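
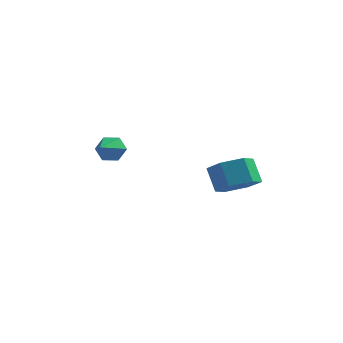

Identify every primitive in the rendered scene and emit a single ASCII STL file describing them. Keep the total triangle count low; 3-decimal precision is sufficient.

solid 
facet normal -0.079 0.927 -0.366
outer loop
vertex -1.295 0.831 3.114
vertex -1.573 0.571 2.515
vertex -1.998 0.748 3.056
endloop
endfacet
facet normal -0.075 -0.064 0.995
outer loop
vertex -1.295 0.831 3.114
vertex -1.998 0.748 3.056
vertex -1.467 -0.671 3.005
endloop
endfacet
facet normal -0.079 0.928 -0.365
outer loop
vertex -1.998 0.748 3.056
vertex -1.573 0.571 2.515
vertex -2.276 0.488 2.456
endloop
endfacet
facet normal -0.800 -0.318 0.508
outer loop
vertex -1.998 0.748 3.056
vertex -2.276 0.488 2.456
vertex -1.467 -0.671 3.005
endloop
endfacet
facet normal -0.079 0.927 -0.366
outer loop
vertex -2.276 0.488 2.456
vertex -1.573 0.571 2.515
vertex -1.851 0.311 1.916
endloop
endfacet
facet normal -0.691 -0.641 -0.334
outer loop
vertex -2.276 0.488 2.456
vertex -1.851 0.311 1.916
vertex -1.467 -0.671 3.005
endloop
endfacet
facet normal -0.079 0.927 -0.366
outer loop
vertex -1.851 0.311 1.916
vertex -1.573 0.571 2.515
vertex -1.148 0.394 1.974
endloop
endfacet
facet normal 0.141 -0.710 -0.690
outer loop
vertex -1.851 0.311 1.916
vertex -1.148 0.394 1.974
vertex -1.467 -0.671 3.005
endloop
endfacet
facet normal -0.079 0.928 -0.365
outer loop
vertex -1.148 0.394 1.974
vertex -1.573 0.571 2.515
vertex -0.87 0.654 2.574
endloop
endfacet
facet normal 0.866 -0.456 -0.204
outer loop
vertex -1.148 0.394 1.974
vertex -0.87 0.654 2.574
vertex -1.467 -0.671 3.005
endloop
endfacet
facet normal -0.079 0.927 -0.366
outer loop
vertex -0.87 0.654 2.574
vertex -1.573 0.571 2.515
vertex -1.295 0.831 3.114
endloop
endfacet
facet normal 0.757 -0.133 0.640
outer loop
vertex -0.87 0.654 2.574
vertex -1.295 0.831 3.114
vertex -1.467 -0.671 3.005
endloop
endfacet
facet normal 0.440 -0.321 -0.839
outer loop
vertex 4.65 0.986 1.439
vertex 3.886 1.361 0.895
vertex 4.691 1.936 1.097
endloop
endfacet
facet normal 0.897 0.115 0.427
outer loop
vertex 4.65 0.986 1.439
vertex 4.691 1.936 1.097
vertex 4.078 1.404 2.529
endloop
endfacet
facet normal 0.897 0.114 0.426
outer loop
vertex 4.078 1.404 2.529
vertex 4.691 1.936 1.097
vertex 4.12 2.354 2.187
endloop
endfacet
facet normal -0.439 0.321 0.839
outer loop
vertex 4.078 1.404 2.529
vertex 4.12 2.354 2.187
vertex 3.314 1.779 1.985
endloop
endfacet
facet normal 0.440 -0.321 -0.839
outer loop
vertex 4.691 1.936 1.097
vertex 3.886 1.361 0.895
vertex 3.927 2.311 0.553
endloop
endfacet
facet normal 0.485 0.871 -0.080
outer loop
vertex 4.691 1.936 1.097
vertex 3.927 2.311 0.553
vertex 4.12 2.354 2.187
endloop
endfacet
facet normal 0.484 0.872 -0.080
outer loop
vertex 4.12 2.354 2.187
vertex 3.927 2.311 0.553
vertex 3.356 2.728 1.643
endloop
endfacet
facet normal -0.440 0.322 0.839
outer loop
vertex 4.12 2.354 2.187
vertex 3.356 2.728 1.643
vertex 3.314 1.779 1.985
endloop
endfacet
facet normal 0.440 -0.321 -0.839
outer loop
vertex 3.927 2.311 0.553
vertex 3.886 1.361 0.895
vertex 3.122 1.736 0.351
endloop
endfacet
facet normal -0.414 0.757 -0.506
outer loop
vertex 3.927 2.311 0.553
vertex 3.122 1.736 0.351
vertex 3.356 2.728 1.643
endloop
endfacet
facet normal -0.412 0.757 -0.507
outer loop
vertex 3.356 2.728 1.643
vertex 3.122 1.736 0.351
vertex 2.55 2.154 1.441
endloop
endfacet
facet normal -0.439 0.322 0.839
outer loop
vertex 3.356 2.728 1.643
vertex 2.55 2.154 1.441
vertex 3.314 1.779 1.985
endloop
endfacet
facet normal 0.439 -0.321 -0.839
outer loop
vertex 3.122 1.736 0.351
vertex 3.886 1.361 0.895
vertex 3.08 0.786 0.693
endloop
endfacet
facet normal -0.897 -0.114 -0.427
outer loop
vertex 3.122 1.736 0.351
vertex 3.08 0.786 0.693
vertex 2.55 2.154 1.441
endloop
endfacet
facet normal -0.897 -0.115 -0.426
outer loop
vertex 2.55 2.154 1.441
vertex 3.08 0.786 0.693
vertex 2.509 1.204 1.783
endloop
endfacet
facet normal -0.440 0.321 0.839
outer loop
vertex 2.55 2.154 1.441
vertex 2.509 1.204 1.783
vertex 3.314 1.779 1.985
endloop
endfacet
facet normal 0.440 -0.322 -0.839
outer loop
vertex 3.08 0.786 0.693
vertex 3.886 1.361 0.895
vertex 3.844 0.412 1.237
endloop
endfacet
facet normal -0.484 -0.871 0.081
outer loop
vertex 3.08 0.786 0.693
vertex 3.844 0.412 1.237
vertex 2.509 1.204 1.783
endloop
endfacet
facet normal -0.484 -0.871 0.080
outer loop
vertex 2.509 1.204 1.783
vertex 3.844 0.412 1.237
vertex 3.273 0.829 2.327
endloop
endfacet
facet normal -0.440 0.321 0.839
outer loop
vertex 2.509 1.204 1.783
vertex 3.273 0.829 2.327
vertex 3.314 1.779 1.985
endloop
endfacet
facet normal 0.439 -0.322 -0.839
outer loop
vertex 3.844 0.412 1.237
vertex 3.886 1.361 0.895
vertex 4.65 0.986 1.439
endloop
endfacet
facet normal 0.413 -0.757 0.506
outer loop
vertex 3.844 0.412 1.237
vertex 4.65 0.986 1.439
vertex 3.273 0.829 2.327
endloop
endfacet
facet normal 0.413 -0.757 0.507
outer loop
vertex 3.273 0.829 2.327
vertex 4.65 0.986 1.439
vertex 4.078 1.404 2.529
endloop
endfacet
facet normal -0.440 0.321 0.839
outer loop
vertex 3.273 0.829 2.327
vertex 4.078 1.404 2.529
vertex 3.314 1.779 1.985
endloop
endfacet

endsolid


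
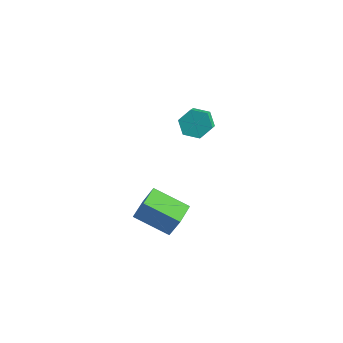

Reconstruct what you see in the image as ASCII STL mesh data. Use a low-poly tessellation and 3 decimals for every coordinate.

solid 
facet normal -0.464 0.657 -0.594
outer loop
vertex 3.439 0.955 2.435
vertex 2.921 1.177 3.085
vertex 3.664 1.594 2.965
endloop
endfacet
facet normal 0.846 0.130 -0.517
outer loop
vertex 3.439 0.955 2.435
vertex 3.664 1.594 2.965
vertex 4.056 0.081 3.225
endloop
endfacet
facet normal 0.846 0.130 -0.518
outer loop
vertex 4.056 0.081 3.225
vertex 3.664 1.594 2.965
vertex 4.282 0.72 3.755
endloop
endfacet
facet normal 0.465 -0.657 0.594
outer loop
vertex 4.056 0.081 3.225
vertex 4.282 0.72 3.755
vertex 3.539 0.303 3.875
endloop
endfacet
facet normal -0.465 0.657 -0.594
outer loop
vertex 3.664 1.594 2.965
vertex 2.921 1.177 3.085
vertex 3.146 1.815 3.615
endloop
endfacet
facet normal 0.649 0.709 0.276
outer loop
vertex 3.664 1.594 2.965
vertex 3.146 1.815 3.615
vertex 4.282 0.72 3.755
endloop
endfacet
facet normal 0.649 0.709 0.275
outer loop
vertex 4.282 0.72 3.755
vertex 3.146 1.815 3.615
vertex 3.764 0.942 4.405
endloop
endfacet
facet normal 0.464 -0.657 0.594
outer loop
vertex 4.282 0.72 3.755
vertex 3.764 0.942 4.405
vertex 3.539 0.303 3.875
endloop
endfacet
facet normal -0.464 0.657 -0.594
outer loop
vertex 3.146 1.815 3.615
vertex 2.921 1.177 3.085
vertex 2.404 1.399 3.735
endloop
endfacet
facet normal -0.196 0.578 0.792
outer loop
vertex 3.146 1.815 3.615
vertex 2.404 1.399 3.735
vertex 3.764 0.942 4.405
endloop
endfacet
facet normal -0.196 0.578 0.792
outer loop
vertex 3.764 0.942 4.405
vertex 2.404 1.399 3.735
vertex 3.021 0.525 4.525
endloop
endfacet
facet normal 0.464 -0.657 0.594
outer loop
vertex 3.764 0.942 4.405
vertex 3.021 0.525 4.525
vertex 3.539 0.303 3.875
endloop
endfacet
facet normal -0.465 0.657 -0.594
outer loop
vertex 2.404 1.399 3.735
vertex 2.921 1.177 3.085
vertex 2.178 0.76 3.205
endloop
endfacet
facet normal -0.846 -0.130 0.517
outer loop
vertex 2.404 1.399 3.735
vertex 2.178 0.76 3.205
vertex 3.021 0.525 4.525
endloop
endfacet
facet normal -0.846 -0.131 0.517
outer loop
vertex 3.021 0.525 4.525
vertex 2.178 0.76 3.205
vertex 2.796 -0.114 3.995
endloop
endfacet
facet normal 0.464 -0.657 0.594
outer loop
vertex 3.021 0.525 4.525
vertex 2.796 -0.114 3.995
vertex 3.539 0.303 3.875
endloop
endfacet
facet normal -0.464 0.657 -0.594
outer loop
vertex 2.178 0.76 3.205
vertex 2.921 1.177 3.085
vertex 2.696 0.538 2.555
endloop
endfacet
facet normal -0.650 -0.709 -0.276
outer loop
vertex 2.178 0.76 3.205
vertex 2.696 0.538 2.555
vertex 2.796 -0.114 3.995
endloop
endfacet
facet normal -0.649 -0.709 -0.276
outer loop
vertex 2.796 -0.114 3.995
vertex 2.696 0.538 2.555
vertex 3.314 -0.335 3.345
endloop
endfacet
facet normal 0.465 -0.657 0.594
outer loop
vertex 2.796 -0.114 3.995
vertex 3.314 -0.335 3.345
vertex 3.539 0.303 3.875
endloop
endfacet
facet normal -0.464 0.657 -0.594
outer loop
vertex 2.696 0.538 2.555
vertex 2.921 1.177 3.085
vertex 3.439 0.955 2.435
endloop
endfacet
facet normal 0.196 -0.578 -0.792
outer loop
vertex 2.696 0.538 2.555
vertex 3.439 0.955 2.435
vertex 3.314 -0.335 3.345
endloop
endfacet
facet normal 0.196 -0.578 -0.792
outer loop
vertex 3.314 -0.335 3.345
vertex 3.439 0.955 2.435
vertex 4.056 0.081 3.225
endloop
endfacet
facet normal 0.464 -0.657 0.594
outer loop
vertex 3.314 -0.335 3.345
vertex 4.056 0.081 3.225
vertex 3.539 0.303 3.875
endloop
endfacet
facet normal -0.842 -0.357 0.406
outer loop
vertex 2.354 -2.144 -1.531
vertex 1.871 -0.918 -1.455
vertex 1.754 -2.295 -2.908
endloop
endfacet
facet normal 0.366 -0.929 -0.058
outer loop
vertex 3.529 -1.542 -3.765
vertex 2.354 -2.144 -1.531
vertex 1.754 -2.295 -2.908
endloop
endfacet
facet normal -0.842 -0.357 0.406
outer loop
vertex 1.754 -2.295 -2.908
vertex 1.871 -0.918 -1.455
vertex 1.271 -1.069 -2.832
endloop
endfacet
facet normal -0.398 -0.100 -0.912
outer loop
vertex 1.271 -1.069 -2.832
vertex 3.529 -1.542 -3.765
vertex 1.754 -2.295 -2.908
endloop
endfacet
facet normal 0.398 0.100 0.912
outer loop
vertex 2.354 -2.144 -1.531
vertex 3.646 -0.165 -2.312
vertex 1.871 -0.918 -1.455
endloop
endfacet
facet normal 0.366 -0.929 -0.058
outer loop
vertex 4.129 -1.391 -2.388
vertex 2.354 -2.144 -1.531
vertex 3.529 -1.542 -3.765
endloop
endfacet
facet normal 0.398 0.100 0.912
outer loop
vertex 4.129 -1.391 -2.388
vertex 3.646 -0.165 -2.312
vertex 2.354 -2.144 -1.531
endloop
endfacet
facet normal -0.366 0.929 0.058
outer loop
vertex 1.871 -0.918 -1.455
vertex 3.646 -0.165 -2.312
vertex 1.271 -1.069 -2.832
endloop
endfacet
facet normal -0.398 -0.100 -0.912
outer loop
vertex 3.046 -0.316 -3.689
vertex 3.529 -1.542 -3.765
vertex 1.271 -1.069 -2.832
endloop
endfacet
facet normal -0.366 0.929 0.058
outer loop
vertex 1.271 -1.069 -2.832
vertex 3.646 -0.165 -2.312
vertex 3.046 -0.316 -3.689
endloop
endfacet
facet normal 0.842 0.357 -0.406
outer loop
vertex 3.046 -0.316 -3.689
vertex 4.129 -1.391 -2.388
vertex 3.529 -1.542 -3.765
endloop
endfacet
facet normal 0.842 0.357 -0.406
outer loop
vertex 3.646 -0.165 -2.312
vertex 4.129 -1.391 -2.388
vertex 3.046 -0.316 -3.689
endloop
endfacet

endsolid


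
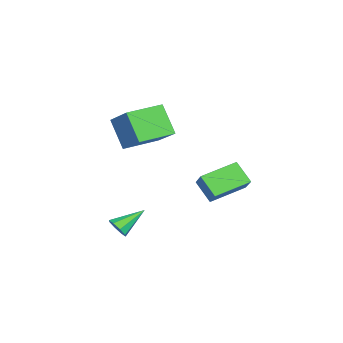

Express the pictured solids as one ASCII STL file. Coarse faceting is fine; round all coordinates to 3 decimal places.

solid 
facet normal -0.695 -0.239 -0.678
outer loop
vertex -2.991 1.569 -2.513
vertex -3.945 3.023 -2.049
vertex -2.388 2.237 -3.366
endloop
endfacet
facet normal 0.530 -0.808 -0.258
outer loop
vertex -1.575 2.517 -2.571
vertex -2.991 1.569 -2.513
vertex -2.388 2.237 -3.366
endloop
endfacet
facet normal -0.694 -0.238 -0.679
outer loop
vertex -2.388 2.237 -3.366
vertex -3.945 3.023 -2.049
vertex -3.341 3.692 -2.901
endloop
endfacet
facet normal 0.487 0.539 -0.688
outer loop
vertex -3.341 3.692 -2.901
vertex -1.575 2.517 -2.571
vertex -2.388 2.237 -3.366
endloop
endfacet
facet normal -0.487 -0.539 0.688
outer loop
vertex -2.991 1.569 -2.513
vertex -3.132 3.303 -1.254
vertex -3.945 3.023 -2.049
endloop
endfacet
facet normal 0.530 -0.808 -0.258
outer loop
vertex -2.179 1.848 -1.719
vertex -2.991 1.569 -2.513
vertex -1.575 2.517 -2.571
endloop
endfacet
facet normal -0.487 -0.539 0.687
outer loop
vertex -2.179 1.848 -1.719
vertex -3.132 3.303 -1.254
vertex -2.991 1.569 -2.513
endloop
endfacet
facet normal -0.530 0.808 0.258
outer loop
vertex -3.945 3.023 -2.049
vertex -3.132 3.303 -1.254
vertex -3.341 3.692 -2.901
endloop
endfacet
facet normal 0.487 0.539 -0.687
outer loop
vertex -2.529 3.971 -2.107
vertex -1.575 2.517 -2.571
vertex -3.341 3.692 -2.901
endloop
endfacet
facet normal -0.530 0.808 0.258
outer loop
vertex -3.341 3.692 -2.901
vertex -3.132 3.303 -1.254
vertex -2.529 3.971 -2.107
endloop
endfacet
facet normal 0.694 0.239 0.679
outer loop
vertex -2.529 3.971 -2.107
vertex -2.179 1.848 -1.719
vertex -1.575 2.517 -2.571
endloop
endfacet
facet normal 0.695 0.239 0.678
outer loop
vertex -3.132 3.303 -1.254
vertex -2.179 1.848 -1.719
vertex -2.529 3.971 -2.107
endloop
endfacet
facet normal -0.608 0.793 0.039
outer loop
vertex -5.19 -0.839 0.626
vertex -3.999 0.023 1.663
vertex -4.449 -0.203 -0.754
endloop
endfacet
facet normal -0.662 -0.479 -0.576
outer loop
vertex -3.361 -1.623 -0.823
vertex -5.19 -0.839 0.626
vertex -4.449 -0.203 -0.754
endloop
endfacet
facet normal -0.608 0.793 0.039
outer loop
vertex -4.449 -0.203 -0.754
vertex -3.999 0.023 1.663
vertex -3.257 0.659 0.284
endloop
endfacet
facet normal 0.439 0.376 -0.816
outer loop
vertex -3.257 0.659 0.284
vertex -3.361 -1.623 -0.823
vertex -4.449 -0.203 -0.754
endloop
endfacet
facet normal -0.439 -0.376 0.816
outer loop
vertex -5.19 -0.839 0.626
vertex -2.911 -1.397 1.594
vertex -3.999 0.023 1.663
endloop
endfacet
facet normal -0.662 -0.478 -0.577
outer loop
vertex -4.103 -2.259 0.556
vertex -5.19 -0.839 0.626
vertex -3.361 -1.623 -0.823
endloop
endfacet
facet normal -0.439 -0.376 0.816
outer loop
vertex -4.103 -2.259 0.556
vertex -2.911 -1.397 1.594
vertex -5.19 -0.839 0.626
endloop
endfacet
facet normal 0.662 0.479 0.577
outer loop
vertex -3.999 0.023 1.663
vertex -2.911 -1.397 1.594
vertex -3.257 0.659 0.284
endloop
endfacet
facet normal 0.439 0.376 -0.816
outer loop
vertex -2.17 -0.761 0.214
vertex -3.361 -1.623 -0.823
vertex -3.257 0.659 0.284
endloop
endfacet
facet normal 0.662 0.479 0.576
outer loop
vertex -3.257 0.659 0.284
vertex -2.911 -1.397 1.594
vertex -2.17 -0.761 0.214
endloop
endfacet
facet normal 0.608 -0.793 -0.039
outer loop
vertex -2.17 -0.761 0.214
vertex -4.103 -2.259 0.556
vertex -3.361 -1.623 -0.823
endloop
endfacet
facet normal 0.608 -0.793 -0.039
outer loop
vertex -2.911 -1.397 1.594
vertex -4.103 -2.259 0.556
vertex -2.17 -0.761 0.214
endloop
endfacet
facet normal 0.496 -0.707 -0.504
outer loop
vertex 1.867 -1.066 -2.859
vertex 1.394 -1.24 -3.08
vertex 1.777 -0.871 -3.221
endloop
endfacet
facet normal 0.634 0.736 0.239
outer loop
vertex 1.867 -1.066 -2.859
vertex 1.777 -0.871 -3.221
vertex 0.666 -0.2 -2.34
endloop
endfacet
facet normal 0.496 -0.707 -0.503
outer loop
vertex 1.777 -0.871 -3.221
vertex 1.394 -1.24 -3.08
vertex 1.463 -0.892 -3.501
endloop
endfacet
facet normal 0.259 0.897 -0.357
outer loop
vertex 1.777 -0.871 -3.221
vertex 1.463 -0.892 -3.501
vertex 0.666 -0.2 -2.34
endloop
endfacet
facet normal 0.496 -0.707 -0.503
outer loop
vertex 1.463 -0.892 -3.501
vertex 1.394 -1.24 -3.08
vertex 1.109 -1.117 -3.534
endloop
endfacet
facet normal -0.364 0.668 -0.648
outer loop
vertex 1.463 -0.892 -3.501
vertex 1.109 -1.117 -3.534
vertex 0.666 -0.2 -2.34
endloop
endfacet
facet normal 0.497 -0.706 -0.504
outer loop
vertex 1.109 -1.117 -3.534
vertex 1.394 -1.24 -3.08
vertex 0.922 -1.414 -3.302
endloop
endfacet
facet normal -0.867 0.184 -0.463
outer loop
vertex 1.109 -1.117 -3.534
vertex 0.922 -1.414 -3.302
vertex 0.666 -0.2 -2.34
endloop
endfacet
facet normal 0.497 -0.707 -0.503
outer loop
vertex 0.922 -1.414 -3.302
vertex 1.394 -1.24 -3.08
vertex 1.011 -1.609 -2.94
endloop
endfacet
facet normal -0.958 -0.272 0.089
outer loop
vertex 0.922 -1.414 -3.302
vertex 1.011 -1.609 -2.94
vertex 0.666 -0.2 -2.34
endloop
endfacet
facet normal 0.497 -0.707 -0.504
outer loop
vertex 1.011 -1.609 -2.94
vertex 1.394 -1.24 -3.08
vertex 1.325 -1.588 -2.66
endloop
endfacet
facet normal -0.583 -0.435 0.686
outer loop
vertex 1.011 -1.609 -2.94
vertex 1.325 -1.588 -2.66
vertex 0.666 -0.2 -2.34
endloop
endfacet
facet normal 0.495 -0.707 -0.505
outer loop
vertex 1.325 -1.588 -2.66
vertex 1.394 -1.24 -3.08
vertex 1.68 -1.363 -2.627
endloop
endfacet
facet normal 0.040 -0.206 0.978
outer loop
vertex 1.325 -1.588 -2.66
vertex 1.68 -1.363 -2.627
vertex 0.666 -0.2 -2.34
endloop
endfacet
facet normal 0.496 -0.707 -0.505
outer loop
vertex 1.68 -1.363 -2.627
vertex 1.394 -1.24 -3.08
vertex 1.867 -1.066 -2.859
endloop
endfacet
facet normal 0.543 0.278 0.793
outer loop
vertex 1.68 -1.363 -2.627
vertex 1.867 -1.066 -2.859
vertex 0.666 -0.2 -2.34
endloop
endfacet

endsolid


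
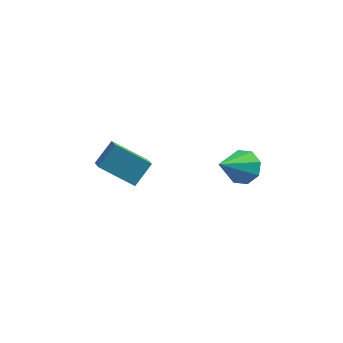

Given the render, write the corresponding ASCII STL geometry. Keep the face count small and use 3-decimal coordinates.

solid 
facet normal 0.395 0.639 -0.660
outer loop
vertex 1.8 1.929 3.527
vertex 1.125 1.923 3.117
vertex 1.414 2.357 3.71
endloop
endfacet
facet normal 0.480 0.059 0.875
outer loop
vertex 1.8 1.929 3.527
vertex 1.414 2.357 3.71
vertex 0.355 0.677 4.403
endloop
endfacet
facet normal 0.395 0.639 -0.660
outer loop
vertex 1.414 2.357 3.71
vertex 1.125 1.923 3.117
vertex 0.859 2.531 3.546
endloop
endfacet
facet normal -0.123 0.444 0.888
outer loop
vertex 1.414 2.357 3.71
vertex 0.859 2.531 3.546
vertex 0.355 0.677 4.403
endloop
endfacet
facet normal 0.396 0.639 -0.660
outer loop
vertex 0.859 2.531 3.546
vertex 1.125 1.923 3.117
vertex 0.46 2.349 3.13
endloop
endfacet
facet normal -0.737 0.438 0.515
outer loop
vertex 0.859 2.531 3.546
vertex 0.46 2.349 3.13
vertex 0.355 0.677 4.403
endloop
endfacet
facet normal 0.396 0.638 -0.661
outer loop
vertex 0.46 2.349 3.13
vertex 1.125 1.923 3.117
vertex 0.45 1.917 2.707
endloop
endfacet
facet normal -0.999 0.045 -0.023
outer loop
vertex 0.46 2.349 3.13
vertex 0.45 1.917 2.707
vertex 0.355 0.677 4.403
endloop
endfacet
facet normal 0.395 0.641 -0.659
outer loop
vertex 0.45 1.917 2.707
vertex 1.125 1.923 3.117
vertex 0.836 1.49 2.523
endloop
endfacet
facet normal -0.757 -0.507 -0.413
outer loop
vertex 0.45 1.917 2.707
vertex 0.836 1.49 2.523
vertex 0.355 0.677 4.403
endloop
endfacet
facet normal 0.396 0.639 -0.659
outer loop
vertex 0.836 1.49 2.523
vertex 1.125 1.923 3.117
vertex 1.391 1.316 2.688
endloop
endfacet
facet normal -0.153 -0.892 -0.425
outer loop
vertex 0.836 1.49 2.523
vertex 1.391 1.316 2.688
vertex 0.355 0.677 4.403
endloop
endfacet
facet normal 0.394 0.639 -0.660
outer loop
vertex 1.391 1.316 2.688
vertex 1.125 1.923 3.117
vertex 1.791 1.498 3.103
endloop
endfacet
facet normal 0.459 -0.887 -0.053
outer loop
vertex 1.391 1.316 2.688
vertex 1.791 1.498 3.103
vertex 0.355 0.677 4.403
endloop
endfacet
facet normal 0.395 0.640 -0.659
outer loop
vertex 1.791 1.498 3.103
vertex 1.125 1.923 3.117
vertex 1.8 1.929 3.527
endloop
endfacet
facet normal 0.722 -0.493 0.486
outer loop
vertex 1.791 1.498 3.103
vertex 1.8 1.929 3.527
vertex 0.355 0.677 4.403
endloop
endfacet
facet normal -0.445 -0.623 -0.643
outer loop
vertex -4.3 1.101 3.084
vertex -4.584 1.812 2.592
vertex -2.882 1.033 2.168
endloop
endfacet
facet normal 0.312 -0.782 0.540
outer loop
vertex -2.356 1.768 2.928
vertex -4.3 1.101 3.084
vertex -2.882 1.033 2.168
endloop
endfacet
facet normal -0.445 -0.623 -0.644
outer loop
vertex -2.882 1.033 2.168
vertex -4.584 1.812 2.592
vertex -3.165 1.744 1.676
endloop
endfacet
facet normal 0.840 -0.041 -0.542
outer loop
vertex -3.165 1.744 1.676
vertex -2.356 1.768 2.928
vertex -2.882 1.033 2.168
endloop
endfacet
facet normal -0.839 0.040 0.542
outer loop
vertex -4.3 1.101 3.084
vertex -4.058 2.547 3.352
vertex -4.584 1.812 2.592
endloop
endfacet
facet normal 0.312 -0.781 0.541
outer loop
vertex -3.775 1.836 3.844
vertex -4.3 1.101 3.084
vertex -2.356 1.768 2.928
endloop
endfacet
facet normal -0.840 0.040 0.541
outer loop
vertex -3.775 1.836 3.844
vertex -4.058 2.547 3.352
vertex -4.3 1.101 3.084
endloop
endfacet
facet normal -0.311 0.782 -0.540
outer loop
vertex -4.584 1.812 2.592
vertex -4.058 2.547 3.352
vertex -3.165 1.744 1.676
endloop
endfacet
facet normal 0.840 -0.040 -0.542
outer loop
vertex -2.64 2.479 2.436
vertex -2.356 1.768 2.928
vertex -3.165 1.744 1.676
endloop
endfacet
facet normal -0.312 0.781 -0.540
outer loop
vertex -3.165 1.744 1.676
vertex -4.058 2.547 3.352
vertex -2.64 2.479 2.436
endloop
endfacet
facet normal 0.445 0.623 0.643
outer loop
vertex -2.64 2.479 2.436
vertex -3.775 1.836 3.844
vertex -2.356 1.768 2.928
endloop
endfacet
facet normal 0.445 0.623 0.643
outer loop
vertex -4.058 2.547 3.352
vertex -3.775 1.836 3.844
vertex -2.64 2.479 2.436
endloop
endfacet

endsolid


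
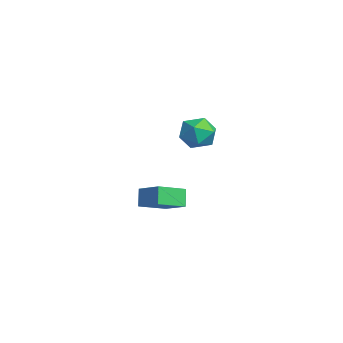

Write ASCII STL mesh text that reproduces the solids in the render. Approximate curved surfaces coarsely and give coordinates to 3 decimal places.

solid 
facet normal -0.564 -0.037 0.825
outer loop
vertex 0.777 2.823 3.389
vertex 1.408 1.923 3.78
vertex 1.723 3.015 4.044
endloop
endfacet
facet normal -0.525 0.629 0.574
outer loop
vertex 0.777 2.823 3.389
vertex 1.723 3.015 4.044
vertex 1.511 3.687 3.114
endloop
endfacet
facet normal -0.773 0.627 -0.095
outer loop
vertex 0.777 2.823 3.389
vertex 1.511 3.687 3.114
vertex 1.066 3.01 2.274
endloop
endfacet
facet normal -0.965 -0.041 -0.257
outer loop
vertex 0.777 2.823 3.389
vertex 1.066 3.01 2.274
vertex 1.003 1.919 2.685
endloop
endfacet
facet normal -0.836 -0.451 0.311
outer loop
vertex 0.777 2.823 3.389
vertex 1.003 1.919 2.685
vertex 1.408 1.923 3.78
endloop
endfacet
facet normal 0.163 0.817 0.553
outer loop
vertex 1.511 3.687 3.114
vertex 1.723 3.015 4.044
vertex 2.597 3.321 3.335
endloop
endfacet
facet normal 0.100 -0.261 0.960
outer loop
vertex 1.723 3.015 4.044
vertex 1.408 1.923 3.78
vertex 2.534 2.23 3.746
endloop
endfacet
facet normal -0.340 -0.931 0.129
outer loop
vertex 1.408 1.923 3.78
vertex 1.003 1.919 2.685
vertex 2.089 1.553 2.906
endloop
endfacet
facet normal -0.549 -0.267 -0.792
outer loop
vertex 1.003 1.919 2.685
vertex 1.066 3.01 2.274
vertex 1.877 2.225 1.976
endloop
endfacet
facet normal -0.238 0.814 -0.530
outer loop
vertex 1.066 3.01 2.274
vertex 1.511 3.687 3.114
vertex 2.192 3.317 2.24
endloop
endfacet
facet normal 0.965 0.041 0.257
outer loop
vertex 2.823 2.417 2.631
vertex 2.597 3.321 3.335
vertex 2.534 2.23 3.746
endloop
endfacet
facet normal 0.773 -0.627 0.095
outer loop
vertex 2.823 2.417 2.631
vertex 2.534 2.23 3.746
vertex 2.089 1.553 2.906
endloop
endfacet
facet normal 0.525 -0.629 -0.574
outer loop
vertex 2.823 2.417 2.631
vertex 2.089 1.553 2.906
vertex 1.877 2.225 1.976
endloop
endfacet
facet normal 0.564 0.037 -0.825
outer loop
vertex 2.823 2.417 2.631
vertex 1.877 2.225 1.976
vertex 2.192 3.317 2.24
endloop
endfacet
facet normal 0.836 0.451 -0.311
outer loop
vertex 2.823 2.417 2.631
vertex 2.192 3.317 2.24
vertex 2.597 3.321 3.335
endloop
endfacet
facet normal 0.549 0.267 0.792
outer loop
vertex 2.534 2.23 3.746
vertex 2.597 3.321 3.335
vertex 1.723 3.015 4.044
endloop
endfacet
facet normal 0.238 -0.814 0.530
outer loop
vertex 2.089 1.553 2.906
vertex 2.534 2.23 3.746
vertex 1.408 1.923 3.78
endloop
endfacet
facet normal -0.163 -0.817 -0.553
outer loop
vertex 1.877 2.225 1.976
vertex 2.089 1.553 2.906
vertex 1.003 1.919 2.685
endloop
endfacet
facet normal -0.100 0.261 -0.960
outer loop
vertex 2.192 3.317 2.24
vertex 1.877 2.225 1.976
vertex 1.066 3.01 2.274
endloop
endfacet
facet normal 0.340 0.931 -0.129
outer loop
vertex 2.597 3.321 3.335
vertex 2.192 3.317 2.24
vertex 1.511 3.687 3.114
endloop
endfacet
facet normal -0.796 -0.447 -0.408
outer loop
vertex -3.754 0.579 -3.382
vertex -4.384 2.302 -4.043
vertex -3.104 0.404 -4.459
endloop
endfacet
facet normal 0.323 -0.884 0.339
outer loop
vertex -1.656 1.218 -3.717
vertex -3.754 0.579 -3.382
vertex -3.104 0.404 -4.459
endloop
endfacet
facet normal -0.796 -0.447 -0.408
outer loop
vertex -3.104 0.404 -4.459
vertex -4.384 2.302 -4.043
vertex -3.734 2.127 -5.12
endloop
endfacet
facet normal 0.512 -0.138 -0.848
outer loop
vertex -3.734 2.127 -5.12
vertex -1.656 1.218 -3.717
vertex -3.104 0.404 -4.459
endloop
endfacet
facet normal -0.512 0.138 0.848
outer loop
vertex -3.754 0.579 -3.382
vertex -2.936 3.116 -3.301
vertex -4.384 2.302 -4.043
endloop
endfacet
facet normal 0.323 -0.884 0.339
outer loop
vertex -2.306 1.393 -2.64
vertex -3.754 0.579 -3.382
vertex -1.656 1.218 -3.717
endloop
endfacet
facet normal -0.512 0.138 0.848
outer loop
vertex -2.306 1.393 -2.64
vertex -2.936 3.116 -3.301
vertex -3.754 0.579 -3.382
endloop
endfacet
facet normal -0.323 0.884 -0.339
outer loop
vertex -4.384 2.302 -4.043
vertex -2.936 3.116 -3.301
vertex -3.734 2.127 -5.12
endloop
endfacet
facet normal 0.512 -0.138 -0.848
outer loop
vertex -2.286 2.941 -4.378
vertex -1.656 1.218 -3.717
vertex -3.734 2.127 -5.12
endloop
endfacet
facet normal -0.323 0.884 -0.339
outer loop
vertex -3.734 2.127 -5.12
vertex -2.936 3.116 -3.301
vertex -2.286 2.941 -4.378
endloop
endfacet
facet normal 0.796 0.447 0.408
outer loop
vertex -2.286 2.941 -4.378
vertex -2.306 1.393 -2.64
vertex -1.656 1.218 -3.717
endloop
endfacet
facet normal 0.796 0.447 0.408
outer loop
vertex -2.936 3.116 -3.301
vertex -2.306 1.393 -2.64
vertex -2.286 2.941 -4.378
endloop
endfacet

endsolid


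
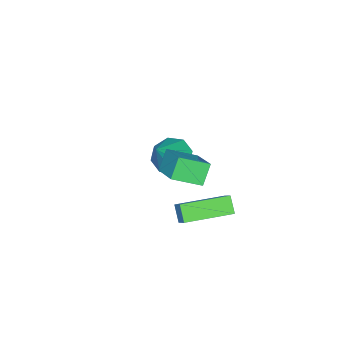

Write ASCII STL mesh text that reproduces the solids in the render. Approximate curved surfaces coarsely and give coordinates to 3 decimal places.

solid 
facet normal -0.671 -0.072 -0.738
outer loop
vertex 0.391 -1.168 -1.993
vertex -0.111 -1.744 -1.48
vertex -0.082 -0.832 -1.595
endloop
endfacet
facet normal 0.570 0.822 -0.017
outer loop
vertex 0.391 -1.168 -1.993
vertex -0.082 -0.832 -1.595
vertex 1.091 -1.616 -0.16
endloop
endfacet
facet normal -0.672 -0.072 -0.737
outer loop
vertex -0.082 -0.832 -1.595
vertex -0.111 -1.744 -1.48
vertex -0.572 -1.03 -1.129
endloop
endfacet
facet normal 0.058 0.895 0.442
outer loop
vertex -0.082 -0.832 -1.595
vertex -0.572 -1.03 -1.129
vertex 1.091 -1.616 -0.16
endloop
endfacet
facet normal -0.671 -0.071 -0.738
outer loop
vertex -0.572 -1.03 -1.129
vertex -0.111 -1.744 -1.48
vertex -0.792 -1.646 -0.87
endloop
endfacet
facet normal -0.319 0.462 0.827
outer loop
vertex -0.572 -1.03 -1.129
vertex -0.792 -1.646 -0.87
vertex 1.091 -1.616 -0.16
endloop
endfacet
facet normal -0.671 -0.071 -0.738
outer loop
vertex -0.792 -1.646 -0.87
vertex -0.111 -1.744 -1.48
vertex -0.613 -2.32 -0.968
endloop
endfacet
facet normal -0.341 -0.223 0.913
outer loop
vertex -0.792 -1.646 -0.87
vertex -0.613 -2.32 -0.968
vertex 1.091 -1.616 -0.16
endloop
endfacet
facet normal -0.671 -0.072 -0.738
outer loop
vertex -0.613 -2.32 -0.968
vertex -0.111 -1.744 -1.48
vertex -0.139 -2.656 -1.366
endloop
endfacet
facet normal 0.006 -0.760 0.649
outer loop
vertex -0.613 -2.32 -0.968
vertex -0.139 -2.656 -1.366
vertex 1.091 -1.616 -0.16
endloop
endfacet
facet normal -0.671 -0.072 -0.738
outer loop
vertex -0.139 -2.656 -1.366
vertex -0.111 -1.744 -1.48
vertex 0.351 -2.458 -1.831
endloop
endfacet
facet normal 0.518 -0.834 0.191
outer loop
vertex -0.139 -2.656 -1.366
vertex 0.351 -2.458 -1.831
vertex 1.091 -1.616 -0.16
endloop
endfacet
facet normal -0.672 -0.072 -0.737
outer loop
vertex 0.351 -2.458 -1.831
vertex -0.111 -1.744 -1.48
vertex 0.57 -1.842 -2.091
endloop
endfacet
facet normal 0.895 -0.401 -0.195
outer loop
vertex 0.351 -2.458 -1.831
vertex 0.57 -1.842 -2.091
vertex 1.091 -1.616 -0.16
endloop
endfacet
facet normal -0.672 -0.071 -0.737
outer loop
vertex 0.57 -1.842 -2.091
vertex -0.111 -1.744 -1.48
vertex 0.391 -1.168 -1.993
endloop
endfacet
facet normal 0.917 0.284 -0.281
outer loop
vertex 0.57 -1.842 -2.091
vertex 0.391 -1.168 -1.993
vertex 1.091 -1.616 -0.16
endloop
endfacet
facet normal -0.395 -0.541 0.742
outer loop
vertex 2.369 0.537 -1.549
vertex 0.659 1.738 -1.583
vertex 2.002 -0.003 -2.138
endloop
endfacet
facet normal 0.819 -0.574 0.016
outer loop
vertex 2.341 0.462 -2.777
vertex 2.369 0.537 -1.549
vertex 2.002 -0.003 -2.138
endloop
endfacet
facet normal -0.394 -0.541 0.743
outer loop
vertex 2.002 -0.003 -2.138
vertex 0.659 1.738 -1.583
vertex 0.291 1.197 -2.172
endloop
endfacet
facet normal -0.418 -0.615 -0.669
outer loop
vertex 0.291 1.197 -2.172
vertex 2.341 0.462 -2.777
vertex 2.002 -0.003 -2.138
endloop
endfacet
facet normal 0.418 0.614 0.669
outer loop
vertex 2.369 0.537 -1.549
vertex 0.998 2.203 -2.222
vertex 0.659 1.738 -1.583
endloop
endfacet
facet normal 0.818 -0.575 0.016
outer loop
vertex 2.709 1.003 -2.188
vertex 2.369 0.537 -1.549
vertex 2.341 0.462 -2.777
endloop
endfacet
facet normal 0.417 0.614 0.670
outer loop
vertex 2.709 1.003 -2.188
vertex 0.998 2.203 -2.222
vertex 2.369 0.537 -1.549
endloop
endfacet
facet normal -0.818 0.574 -0.016
outer loop
vertex 0.659 1.738 -1.583
vertex 0.998 2.203 -2.222
vertex 0.291 1.197 -2.172
endloop
endfacet
facet normal -0.418 -0.614 -0.670
outer loop
vertex 0.631 1.663 -2.811
vertex 2.341 0.462 -2.777
vertex 0.291 1.197 -2.172
endloop
endfacet
facet normal -0.818 0.574 -0.017
outer loop
vertex 0.291 1.197 -2.172
vertex 0.998 2.203 -2.222
vertex 0.631 1.663 -2.811
endloop
endfacet
facet normal 0.394 0.541 -0.743
outer loop
vertex 0.631 1.663 -2.811
vertex 2.709 1.003 -2.188
vertex 2.341 0.462 -2.777
endloop
endfacet
facet normal 0.395 0.542 -0.742
outer loop
vertex 0.998 2.203 -2.222
vertex 2.709 1.003 -2.188
vertex 0.631 1.663 -2.811
endloop
endfacet
facet normal -0.590 -0.084 0.803
outer loop
vertex 4.459 2.05 3.685
vertex 3.66 2.918 3.189
vertex 3.61 0.838 2.934
endloop
endfacet
facet normal 0.625 -0.678 0.388
outer loop
vertex 4.2 0.922 2.131
vertex 4.459 2.05 3.685
vertex 3.61 0.838 2.934
endloop
endfacet
facet normal -0.591 -0.084 0.803
outer loop
vertex 3.61 0.838 2.934
vertex 3.66 2.918 3.189
vertex 2.811 1.706 2.437
endloop
endfacet
facet normal -0.512 -0.730 -0.452
outer loop
vertex 2.811 1.706 2.437
vertex 4.2 0.922 2.131
vertex 3.61 0.838 2.934
endloop
endfacet
facet normal 0.512 0.730 0.453
outer loop
vertex 4.459 2.05 3.685
vertex 4.25 3.002 2.386
vertex 3.66 2.918 3.189
endloop
endfacet
facet normal 0.624 -0.678 0.388
outer loop
vertex 5.049 2.134 2.883
vertex 4.459 2.05 3.685
vertex 4.2 0.922 2.131
endloop
endfacet
facet normal 0.512 0.730 0.453
outer loop
vertex 5.049 2.134 2.883
vertex 4.25 3.002 2.386
vertex 4.459 2.05 3.685
endloop
endfacet
facet normal -0.624 0.678 -0.388
outer loop
vertex 3.66 2.918 3.189
vertex 4.25 3.002 2.386
vertex 2.811 1.706 2.437
endloop
endfacet
facet normal -0.512 -0.730 -0.453
outer loop
vertex 3.401 1.79 1.635
vertex 4.2 0.922 2.131
vertex 2.811 1.706 2.437
endloop
endfacet
facet normal -0.624 0.678 -0.388
outer loop
vertex 2.811 1.706 2.437
vertex 4.25 3.002 2.386
vertex 3.401 1.79 1.635
endloop
endfacet
facet normal 0.590 0.085 -0.803
outer loop
vertex 3.401 1.79 1.635
vertex 5.049 2.134 2.883
vertex 4.2 0.922 2.131
endloop
endfacet
facet normal 0.590 0.084 -0.803
outer loop
vertex 4.25 3.002 2.386
vertex 5.049 2.134 2.883
vertex 3.401 1.79 1.635
endloop
endfacet

endsolid


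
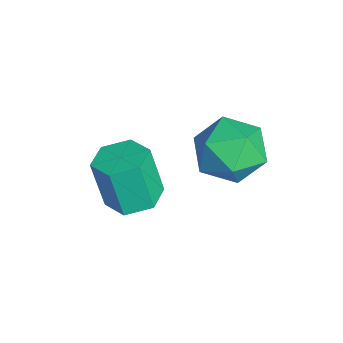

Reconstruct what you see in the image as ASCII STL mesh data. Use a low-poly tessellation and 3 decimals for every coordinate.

solid 
facet normal -0.889 -0.351 0.293
outer loop
vertex -1.893 -1.337 1.998
vertex -1.454 -2.284 2.196
vertex -1.494 -1.547 2.959
endloop
endfacet
facet normal -0.837 0.347 0.423
outer loop
vertex -1.893 -1.337 1.998
vertex -1.494 -1.547 2.959
vertex -1.328 -0.599 2.511
endloop
endfacet
facet normal -0.708 0.678 -0.196
outer loop
vertex -1.893 -1.337 1.998
vertex -1.328 -0.599 2.511
vertex -1.184 -0.75 1.469
endloop
endfacet
facet normal -0.681 0.183 -0.709
outer loop
vertex -1.893 -1.337 1.998
vertex -1.184 -0.75 1.469
vertex -1.262 -1.791 1.275
endloop
endfacet
facet normal -0.793 -0.453 -0.408
outer loop
vertex -1.893 -1.337 1.998
vertex -1.262 -1.791 1.275
vertex -1.454 -2.284 2.196
endloop
endfacet
facet normal -0.274 0.450 0.850
outer loop
vertex -1.328 -0.599 2.511
vertex -1.494 -1.547 2.959
vertex -0.538 -1.089 3.025
endloop
endfacet
facet normal -0.359 -0.681 0.639
outer loop
vertex -1.494 -1.547 2.959
vertex -1.454 -2.284 2.196
vertex -0.616 -2.13 2.831
endloop
endfacet
facet normal -0.202 -0.845 -0.495
outer loop
vertex -1.454 -2.284 2.196
vertex -1.262 -1.791 1.275
vertex -0.472 -2.281 1.789
endloop
endfacet
facet normal -0.021 0.185 -0.983
outer loop
vertex -1.262 -1.791 1.275
vertex -1.184 -0.75 1.469
vertex -0.306 -1.333 1.341
endloop
endfacet
facet normal -0.066 0.986 -0.152
outer loop
vertex -1.184 -0.75 1.469
vertex -1.328 -0.599 2.511
vertex -0.346 -0.596 2.104
endloop
endfacet
facet normal 0.681 -0.183 0.709
outer loop
vertex 0.093 -1.543 2.302
vertex -0.538 -1.089 3.025
vertex -0.616 -2.13 2.831
endloop
endfacet
facet normal 0.708 -0.678 0.196
outer loop
vertex 0.093 -1.543 2.302
vertex -0.616 -2.13 2.831
vertex -0.472 -2.281 1.789
endloop
endfacet
facet normal 0.837 -0.347 -0.423
outer loop
vertex 0.093 -1.543 2.302
vertex -0.472 -2.281 1.789
vertex -0.306 -1.333 1.341
endloop
endfacet
facet normal 0.889 0.351 -0.293
outer loop
vertex 0.093 -1.543 2.302
vertex -0.306 -1.333 1.341
vertex -0.346 -0.596 2.104
endloop
endfacet
facet normal 0.793 0.453 0.408
outer loop
vertex 0.093 -1.543 2.302
vertex -0.346 -0.596 2.104
vertex -0.538 -1.089 3.025
endloop
endfacet
facet normal 0.021 -0.185 0.983
outer loop
vertex -0.616 -2.13 2.831
vertex -0.538 -1.089 3.025
vertex -1.494 -1.547 2.959
endloop
endfacet
facet normal 0.066 -0.986 0.152
outer loop
vertex -0.472 -2.281 1.789
vertex -0.616 -2.13 2.831
vertex -1.454 -2.284 2.196
endloop
endfacet
facet normal 0.274 -0.450 -0.850
outer loop
vertex -0.306 -1.333 1.341
vertex -0.472 -2.281 1.789
vertex -1.262 -1.791 1.275
endloop
endfacet
facet normal 0.359 0.681 -0.639
outer loop
vertex -0.346 -0.596 2.104
vertex -0.306 -1.333 1.341
vertex -1.184 -0.75 1.469
endloop
endfacet
facet normal 0.202 0.845 0.495
outer loop
vertex -0.538 -1.089 3.025
vertex -0.346 -0.596 2.104
vertex -1.328 -0.599 2.511
endloop
endfacet
facet normal 0.150 0.203 -0.968
outer loop
vertex -1.237 -4.131 -0.739
vertex -1.959 -3.766 -0.774
vertex -1.298 -3.338 -0.582
endloop
endfacet
facet normal 0.986 0.044 0.161
outer loop
vertex -1.237 -4.131 -0.739
vertex -1.298 -3.338 -0.582
vertex -1.479 -4.459 0.829
endloop
endfacet
facet normal 0.986 0.044 0.162
outer loop
vertex -1.479 -4.459 0.829
vertex -1.298 -3.338 -0.582
vertex -1.54 -3.667 0.985
endloop
endfacet
facet normal -0.149 -0.202 0.968
outer loop
vertex -1.479 -4.459 0.829
vertex -1.54 -3.667 0.985
vertex -2.201 -4.094 0.794
endloop
endfacet
facet normal 0.150 0.203 -0.968
outer loop
vertex -1.298 -3.338 -0.582
vertex -1.959 -3.766 -0.774
vertex -2.02 -2.973 -0.617
endloop
endfacet
facet normal 0.427 0.869 0.249
outer loop
vertex -1.298 -3.338 -0.582
vertex -2.02 -2.973 -0.617
vertex -1.54 -3.667 0.985
endloop
endfacet
facet normal 0.428 0.869 0.248
outer loop
vertex -1.54 -3.667 0.985
vertex -2.02 -2.973 -0.617
vertex -2.262 -3.302 0.951
endloop
endfacet
facet normal -0.148 -0.203 0.968
outer loop
vertex -1.54 -3.667 0.985
vertex -2.262 -3.302 0.951
vertex -2.201 -4.094 0.794
endloop
endfacet
facet normal 0.150 0.203 -0.968
outer loop
vertex -2.02 -2.973 -0.617
vertex -1.959 -3.766 -0.774
vertex -2.681 -3.401 -0.809
endloop
endfacet
facet normal -0.559 0.825 0.087
outer loop
vertex -2.02 -2.973 -0.617
vertex -2.681 -3.401 -0.809
vertex -2.262 -3.302 0.951
endloop
endfacet
facet normal -0.558 0.825 0.086
outer loop
vertex -2.262 -3.302 0.951
vertex -2.681 -3.401 -0.809
vertex -2.923 -3.729 0.759
endloop
endfacet
facet normal -0.150 -0.203 0.968
outer loop
vertex -2.262 -3.302 0.951
vertex -2.923 -3.729 0.759
vertex -2.201 -4.094 0.794
endloop
endfacet
facet normal 0.149 0.202 -0.968
outer loop
vertex -2.681 -3.401 -0.809
vertex -1.959 -3.766 -0.774
vertex -2.62 -4.193 -0.965
endloop
endfacet
facet normal -0.986 -0.044 -0.161
outer loop
vertex -2.681 -3.401 -0.809
vertex -2.62 -4.193 -0.965
vertex -2.923 -3.729 0.759
endloop
endfacet
facet normal -0.986 -0.044 -0.161
outer loop
vertex -2.923 -3.729 0.759
vertex -2.62 -4.193 -0.965
vertex -2.862 -4.522 0.602
endloop
endfacet
facet normal -0.150 -0.203 0.968
outer loop
vertex -2.923 -3.729 0.759
vertex -2.862 -4.522 0.602
vertex -2.201 -4.094 0.794
endloop
endfacet
facet normal 0.148 0.203 -0.968
outer loop
vertex -2.62 -4.193 -0.965
vertex -1.959 -3.766 -0.774
vertex -1.898 -4.558 -0.931
endloop
endfacet
facet normal -0.428 -0.869 -0.249
outer loop
vertex -2.62 -4.193 -0.965
vertex -1.898 -4.558 -0.931
vertex -2.862 -4.522 0.602
endloop
endfacet
facet normal -0.427 -0.869 -0.248
outer loop
vertex -2.862 -4.522 0.602
vertex -1.898 -4.558 -0.931
vertex -2.14 -4.887 0.637
endloop
endfacet
facet normal -0.150 -0.203 0.968
outer loop
vertex -2.862 -4.522 0.602
vertex -2.14 -4.887 0.637
vertex -2.201 -4.094 0.794
endloop
endfacet
facet normal 0.150 0.203 -0.968
outer loop
vertex -1.898 -4.558 -0.931
vertex -1.959 -3.766 -0.774
vertex -1.237 -4.131 -0.739
endloop
endfacet
facet normal 0.558 -0.825 -0.087
outer loop
vertex -1.898 -4.558 -0.931
vertex -1.237 -4.131 -0.739
vertex -2.14 -4.887 0.637
endloop
endfacet
facet normal 0.559 -0.825 -0.086
outer loop
vertex -2.14 -4.887 0.637
vertex -1.237 -4.131 -0.739
vertex -1.479 -4.459 0.829
endloop
endfacet
facet normal -0.150 -0.203 0.968
outer loop
vertex -2.14 -4.887 0.637
vertex -1.479 -4.459 0.829
vertex -2.201 -4.094 0.794
endloop
endfacet

endsolid


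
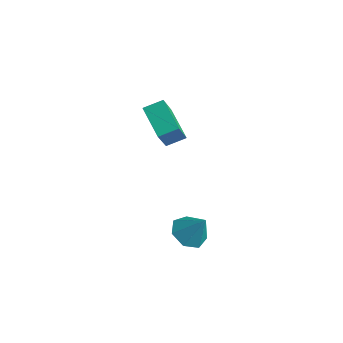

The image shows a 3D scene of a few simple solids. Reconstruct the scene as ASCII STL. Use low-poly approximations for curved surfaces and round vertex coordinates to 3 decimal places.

solid 
facet normal -0.832 0.290 0.473
outer loop
vertex -4.118 -2.094 4.054
vertex -3.702 -1.393 4.356
vertex -4.649 -1.119 2.524
endloop
endfacet
facet normal -0.478 -0.806 -0.348
outer loop
vertex -3.418 -1.547 1.824
vertex -4.118 -2.094 4.054
vertex -4.649 -1.119 2.524
endloop
endfacet
facet normal -0.832 0.289 0.473
outer loop
vertex -4.649 -1.119 2.524
vertex -3.702 -1.393 4.356
vertex -4.233 -0.417 2.827
endloop
endfacet
facet normal -0.281 0.516 -0.809
outer loop
vertex -4.233 -0.417 2.827
vertex -3.418 -1.547 1.824
vertex -4.649 -1.119 2.524
endloop
endfacet
facet normal 0.281 -0.516 0.809
outer loop
vertex -4.118 -2.094 4.054
vertex -2.471 -1.821 3.656
vertex -3.702 -1.393 4.356
endloop
endfacet
facet normal -0.479 -0.806 -0.348
outer loop
vertex -2.887 -2.523 3.353
vertex -4.118 -2.094 4.054
vertex -3.418 -1.547 1.824
endloop
endfacet
facet normal 0.281 -0.516 0.809
outer loop
vertex -2.887 -2.523 3.353
vertex -2.471 -1.821 3.656
vertex -4.118 -2.094 4.054
endloop
endfacet
facet normal 0.478 0.806 0.348
outer loop
vertex -3.702 -1.393 4.356
vertex -2.471 -1.821 3.656
vertex -4.233 -0.417 2.827
endloop
endfacet
facet normal -0.281 0.516 -0.809
outer loop
vertex -3.002 -0.846 2.126
vertex -3.418 -1.547 1.824
vertex -4.233 -0.417 2.827
endloop
endfacet
facet normal 0.479 0.806 0.348
outer loop
vertex -4.233 -0.417 2.827
vertex -2.471 -1.821 3.656
vertex -3.002 -0.846 2.126
endloop
endfacet
facet normal 0.832 -0.290 -0.474
outer loop
vertex -3.002 -0.846 2.126
vertex -2.887 -2.523 3.353
vertex -3.418 -1.547 1.824
endloop
endfacet
facet normal 0.832 -0.289 -0.473
outer loop
vertex -2.471 -1.821 3.656
vertex -2.887 -2.523 3.353
vertex -3.002 -0.846 2.126
endloop
endfacet
facet normal -0.518 -0.179 -0.836
outer loop
vertex -0.69 -2.566 -2.042
vertex -1.371 -2.404 -1.655
vertex -0.895 -1.903 -2.057
endloop
endfacet
facet normal 0.954 0.293 -0.066
outer loop
vertex -0.69 -2.566 -2.042
vertex -0.895 -1.903 -2.057
vertex -0.709 -2.176 -0.585
endloop
endfacet
facet normal -0.517 -0.180 -0.837
outer loop
vertex -0.895 -1.903 -2.057
vertex -1.371 -2.404 -1.655
vertex -1.459 -1.618 -1.77
endloop
endfacet
facet normal 0.488 0.867 0.099
outer loop
vertex -0.895 -1.903 -2.057
vertex -1.459 -1.618 -1.77
vertex -0.709 -2.176 -0.585
endloop
endfacet
facet normal -0.518 -0.180 -0.836
outer loop
vertex -1.459 -1.618 -1.77
vertex -1.371 -2.404 -1.655
vertex -1.956 -1.925 -1.396
endloop
endfacet
facet normal -0.152 0.854 0.498
outer loop
vertex -1.459 -1.618 -1.77
vertex -1.956 -1.925 -1.396
vertex -0.709 -2.176 -0.585
endloop
endfacet
facet normal -0.517 -0.178 -0.837
outer loop
vertex -1.956 -1.925 -1.396
vertex -1.371 -2.404 -1.655
vertex -2.014 -2.593 -1.218
endloop
endfacet
facet normal -0.488 0.264 0.832
outer loop
vertex -1.956 -1.925 -1.396
vertex -2.014 -2.593 -1.218
vertex -0.709 -2.176 -0.585
endloop
endfacet
facet normal -0.517 -0.179 -0.837
outer loop
vertex -2.014 -2.593 -1.218
vertex -1.371 -2.404 -1.655
vertex -1.587 -3.12 -1.369
endloop
endfacet
facet normal -0.265 -0.458 0.848
outer loop
vertex -2.014 -2.593 -1.218
vertex -1.587 -3.12 -1.369
vertex -0.709 -2.176 -0.585
endloop
endfacet
facet normal -0.518 -0.178 -0.837
outer loop
vertex -1.587 -3.12 -1.369
vertex -1.371 -2.404 -1.655
vertex -0.998 -3.108 -1.736
endloop
endfacet
facet normal 0.349 -0.769 0.535
outer loop
vertex -1.587 -3.12 -1.369
vertex -0.998 -3.108 -1.736
vertex -0.709 -2.176 -0.585
endloop
endfacet
facet normal -0.518 -0.178 -0.837
outer loop
vertex -0.998 -3.108 -1.736
vertex -1.371 -2.404 -1.655
vertex -0.69 -2.566 -2.042
endloop
endfacet
facet normal 0.892 -0.434 0.128
outer loop
vertex -0.998 -3.108 -1.736
vertex -0.69 -2.566 -2.042
vertex -0.709 -2.176 -0.585
endloop
endfacet

endsolid


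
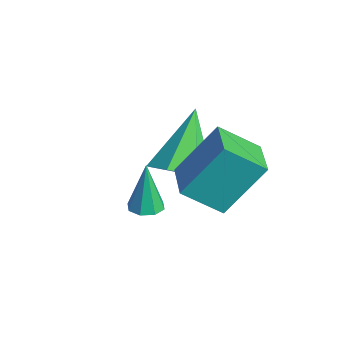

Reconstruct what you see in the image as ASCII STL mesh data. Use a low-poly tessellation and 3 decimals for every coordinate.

solid 
facet normal 0.528 -0.470 -0.707
outer loop
vertex -0.465 2.911 -0.087
vertex -0.887 3.459 -0.767
vertex -0.071 3.632 -0.272
endloop
endfacet
facet normal 0.460 -0.024 0.888
outer loop
vertex -0.465 2.911 -0.087
vertex -0.071 3.632 -0.272
vertex -2.033 4.481 0.767
endloop
endfacet
facet normal 0.528 -0.470 -0.707
outer loop
vertex -0.071 3.632 -0.272
vertex -0.887 3.459 -0.767
vertex -0.292 4.222 -0.83
endloop
endfacet
facet normal 0.552 0.673 0.493
outer loop
vertex -0.071 3.632 -0.272
vertex -0.292 4.222 -0.83
vertex -2.033 4.481 0.767
endloop
endfacet
facet normal 0.528 -0.470 -0.707
outer loop
vertex -0.292 4.222 -0.83
vertex -0.887 3.459 -0.767
vertex -0.961 4.238 -1.341
endloop
endfacet
facet normal 0.080 0.994 -0.074
outer loop
vertex -0.292 4.222 -0.83
vertex -0.961 4.238 -1.341
vertex -2.033 4.481 0.767
endloop
endfacet
facet normal 0.528 -0.471 -0.707
outer loop
vertex -0.961 4.238 -1.341
vertex -0.887 3.459 -0.767
vertex -1.575 3.667 -1.419
endloop
endfacet
facet normal -0.601 0.699 -0.386
outer loop
vertex -0.961 4.238 -1.341
vertex -1.575 3.667 -1.419
vertex -2.033 4.481 0.767
endloop
endfacet
facet normal 0.527 -0.471 -0.707
outer loop
vertex -1.575 3.667 -1.419
vertex -0.887 3.459 -0.767
vertex -1.671 2.94 -1.006
endloop
endfacet
facet normal -0.978 0.011 -0.209
outer loop
vertex -1.575 3.667 -1.419
vertex -1.671 2.94 -1.006
vertex -2.033 4.481 0.767
endloop
endfacet
facet normal 0.527 -0.471 -0.707
outer loop
vertex -1.671 2.94 -1.006
vertex -0.887 3.459 -0.767
vertex -1.177 2.604 -0.414
endloop
endfacet
facet normal -0.766 -0.554 0.325
outer loop
vertex -1.671 2.94 -1.006
vertex -1.177 2.604 -0.414
vertex -2.033 4.481 0.767
endloop
endfacet
facet normal 0.528 -0.471 -0.707
outer loop
vertex -1.177 2.604 -0.414
vertex -0.887 3.459 -0.767
vertex -0.465 2.911 -0.087
endloop
endfacet
facet normal -0.128 -0.569 0.812
outer loop
vertex -1.177 2.604 -0.414
vertex -0.465 2.911 -0.087
vertex -2.033 4.481 0.767
endloop
endfacet
facet normal -0.943 0.299 -0.148
outer loop
vertex 0.792 3.82 2.493
vertex 1.258 4.866 1.636
vertex 0.655 2.637 0.974
endloop
endfacet
facet normal -0.326 -0.731 0.599
outer loop
vertex 1.862 2.254 1.164
vertex 0.792 3.82 2.493
vertex 0.655 2.637 0.974
endloop
endfacet
facet normal -0.943 0.299 -0.149
outer loop
vertex 0.655 2.637 0.974
vertex 1.258 4.866 1.636
vertex 1.122 3.682 0.117
endloop
endfacet
facet normal -0.071 -0.613 -0.787
outer loop
vertex 1.122 3.682 0.117
vertex 1.862 2.254 1.164
vertex 0.655 2.637 0.974
endloop
endfacet
facet normal 0.071 0.613 0.787
outer loop
vertex 0.792 3.82 2.493
vertex 2.465 4.483 1.826
vertex 1.258 4.866 1.636
endloop
endfacet
facet normal -0.326 -0.731 0.599
outer loop
vertex 1.998 3.438 2.683
vertex 0.792 3.82 2.493
vertex 1.862 2.254 1.164
endloop
endfacet
facet normal 0.070 0.614 0.787
outer loop
vertex 1.998 3.438 2.683
vertex 2.465 4.483 1.826
vertex 0.792 3.82 2.493
endloop
endfacet
facet normal 0.326 0.731 -0.599
outer loop
vertex 1.258 4.866 1.636
vertex 2.465 4.483 1.826
vertex 1.122 3.682 0.117
endloop
endfacet
facet normal -0.070 -0.613 -0.787
outer loop
vertex 2.328 3.3 0.307
vertex 1.862 2.254 1.164
vertex 1.122 3.682 0.117
endloop
endfacet
facet normal 0.326 0.731 -0.599
outer loop
vertex 1.122 3.682 0.117
vertex 2.465 4.483 1.826
vertex 2.328 3.3 0.307
endloop
endfacet
facet normal 0.943 -0.299 0.148
outer loop
vertex 2.328 3.3 0.307
vertex 1.998 3.438 2.683
vertex 1.862 2.254 1.164
endloop
endfacet
facet normal 0.942 -0.300 0.148
outer loop
vertex 2.465 4.483 1.826
vertex 1.998 3.438 2.683
vertex 2.328 3.3 0.307
endloop
endfacet
facet normal 0.152 -0.077 -0.985
outer loop
vertex 2.018 1.068 0.834
vertex 1.645 1.391 0.751
vertex 2.138 1.431 0.824
endloop
endfacet
facet normal 0.853 -0.270 0.447
outer loop
vertex 2.018 1.068 0.834
vertex 2.138 1.431 0.824
vertex 1.415 1.509 2.249
endloop
endfacet
facet normal 0.152 -0.078 -0.985
outer loop
vertex 2.138 1.431 0.824
vertex 1.645 1.391 0.751
vertex 1.97 1.771 0.771
endloop
endfacet
facet normal 0.803 0.457 0.383
outer loop
vertex 2.138 1.431 0.824
vertex 1.97 1.771 0.771
vertex 1.415 1.509 2.249
endloop
endfacet
facet normal 0.151 -0.077 -0.986
outer loop
vertex 1.97 1.771 0.771
vertex 1.645 1.391 0.751
vertex 1.612 1.888 0.707
endloop
endfacet
facet normal 0.257 0.930 0.262
outer loop
vertex 1.97 1.771 0.771
vertex 1.612 1.888 0.707
vertex 1.415 1.509 2.249
endloop
endfacet
facet normal 0.153 -0.077 -0.985
outer loop
vertex 1.612 1.888 0.707
vertex 1.645 1.391 0.751
vertex 1.273 1.715 0.668
endloop
endfacet
facet normal -0.463 0.873 0.155
outer loop
vertex 1.612 1.888 0.707
vertex 1.273 1.715 0.668
vertex 1.415 1.509 2.249
endloop
endfacet
facet normal 0.152 -0.078 -0.985
outer loop
vertex 1.273 1.715 0.668
vertex 1.645 1.391 0.751
vertex 1.152 1.352 0.678
endloop
endfacet
facet normal -0.940 0.317 0.126
outer loop
vertex 1.273 1.715 0.668
vertex 1.152 1.352 0.678
vertex 1.415 1.509 2.249
endloop
endfacet
facet normal 0.152 -0.078 -0.985
outer loop
vertex 1.152 1.352 0.678
vertex 1.645 1.391 0.751
vertex 1.32 1.012 0.731
endloop
endfacet
facet normal -0.892 -0.411 0.190
outer loop
vertex 1.152 1.352 0.678
vertex 1.32 1.012 0.731
vertex 1.415 1.509 2.249
endloop
endfacet
facet normal 0.150 -0.077 -0.986
outer loop
vertex 1.32 1.012 0.731
vertex 1.645 1.391 0.751
vertex 1.679 0.894 0.795
endloop
endfacet
facet normal -0.346 -0.885 0.311
outer loop
vertex 1.32 1.012 0.731
vertex 1.679 0.894 0.795
vertex 1.415 1.509 2.249
endloop
endfacet
facet normal 0.153 -0.077 -0.985
outer loop
vertex 1.679 0.894 0.795
vertex 1.645 1.391 0.751
vertex 2.018 1.068 0.834
endloop
endfacet
facet normal 0.376 -0.827 0.418
outer loop
vertex 1.679 0.894 0.795
vertex 2.018 1.068 0.834
vertex 1.415 1.509 2.249
endloop
endfacet

endsolid


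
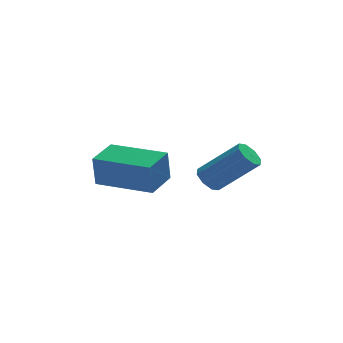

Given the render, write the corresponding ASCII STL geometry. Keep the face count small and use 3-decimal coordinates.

solid 
facet normal -0.603 -0.787 -0.126
outer loop
vertex 1.302 2.512 0.354
vertex -0.267 3.719 0.325
vertex 1.403 2.616 -0.777
endloop
endfacet
facet normal 0.793 -0.610 0.015
outer loop
vertex 2.127 3.561 -0.625
vertex 1.302 2.512 0.354
vertex 1.403 2.616 -0.777
endloop
endfacet
facet normal -0.603 -0.787 -0.126
outer loop
vertex 1.403 2.616 -0.777
vertex -0.267 3.719 0.325
vertex -0.166 3.823 -0.806
endloop
endfacet
facet normal 0.089 0.092 -0.992
outer loop
vertex -0.166 3.823 -0.806
vertex 2.127 3.561 -0.625
vertex 1.403 2.616 -0.777
endloop
endfacet
facet normal -0.089 -0.092 0.992
outer loop
vertex 1.302 2.512 0.354
vertex 0.457 4.664 0.477
vertex -0.267 3.719 0.325
endloop
endfacet
facet normal 0.793 -0.610 0.015
outer loop
vertex 2.026 3.457 0.506
vertex 1.302 2.512 0.354
vertex 2.127 3.561 -0.625
endloop
endfacet
facet normal -0.089 -0.092 0.992
outer loop
vertex 2.026 3.457 0.506
vertex 0.457 4.664 0.477
vertex 1.302 2.512 0.354
endloop
endfacet
facet normal -0.793 0.610 -0.015
outer loop
vertex -0.267 3.719 0.325
vertex 0.457 4.664 0.477
vertex -0.166 3.823 -0.806
endloop
endfacet
facet normal 0.089 0.092 -0.992
outer loop
vertex 0.558 4.768 -0.654
vertex 2.127 3.561 -0.625
vertex -0.166 3.823 -0.806
endloop
endfacet
facet normal -0.793 0.610 -0.015
outer loop
vertex -0.166 3.823 -0.806
vertex 0.457 4.664 0.477
vertex 0.558 4.768 -0.654
endloop
endfacet
facet normal 0.603 0.787 0.126
outer loop
vertex 0.558 4.768 -0.654
vertex 2.026 3.457 0.506
vertex 2.127 3.561 -0.625
endloop
endfacet
facet normal 0.603 0.787 0.126
outer loop
vertex 0.457 4.664 0.477
vertex 2.026 3.457 0.506
vertex 0.558 4.768 -0.654
endloop
endfacet
facet normal -0.683 0.261 -0.682
outer loop
vertex 3.601 3.321 -1.191
vertex 3.316 3.561 -0.814
vertex 3.703 3.711 -1.144
endloop
endfacet
facet normal 0.686 -0.093 -0.722
outer loop
vertex 3.601 3.321 -1.191
vertex 3.703 3.711 -1.144
vertex 4.809 2.859 0.017
endloop
endfacet
facet normal 0.687 -0.091 -0.721
outer loop
vertex 4.809 2.859 0.017
vertex 3.703 3.711 -1.144
vertex 4.911 3.249 0.065
endloop
endfacet
facet normal 0.682 -0.262 0.683
outer loop
vertex 4.809 2.859 0.017
vertex 4.911 3.249 0.065
vertex 4.524 3.099 0.394
endloop
endfacet
facet normal -0.683 0.262 -0.682
outer loop
vertex 3.703 3.711 -1.144
vertex 3.316 3.561 -0.814
vertex 3.578 4.013 -0.903
endloop
endfacet
facet normal 0.663 0.615 -0.427
outer loop
vertex 3.703 3.711 -1.144
vertex 3.578 4.013 -0.903
vertex 4.911 3.249 0.065
endloop
endfacet
facet normal 0.663 0.614 -0.428
outer loop
vertex 4.911 3.249 0.065
vertex 3.578 4.013 -0.903
vertex 4.786 3.551 0.305
endloop
endfacet
facet normal 0.682 -0.261 0.683
outer loop
vertex 4.911 3.249 0.065
vertex 4.786 3.551 0.305
vertex 4.524 3.099 0.394
endloop
endfacet
facet normal -0.681 0.260 -0.684
outer loop
vertex 3.578 4.013 -0.903
vertex 3.316 3.561 -0.814
vertex 3.299 4.05 -0.611
endloop
endfacet
facet normal 0.250 0.961 0.117
outer loop
vertex 3.578 4.013 -0.903
vertex 3.299 4.05 -0.611
vertex 4.786 3.551 0.305
endloop
endfacet
facet normal 0.251 0.961 0.117
outer loop
vertex 4.786 3.551 0.305
vertex 3.299 4.05 -0.611
vertex 4.508 3.588 0.597
endloop
endfacet
facet normal 0.682 -0.261 0.683
outer loop
vertex 4.786 3.551 0.305
vertex 4.508 3.588 0.597
vertex 4.524 3.099 0.394
endloop
endfacet
facet normal -0.684 0.259 -0.682
outer loop
vertex 3.299 4.05 -0.611
vertex 3.316 3.561 -0.814
vertex 3.031 3.801 -0.437
endloop
endfacet
facet normal -0.307 0.745 0.592
outer loop
vertex 3.299 4.05 -0.611
vertex 3.031 3.801 -0.437
vertex 4.508 3.588 0.597
endloop
endfacet
facet normal -0.307 0.745 0.592
outer loop
vertex 4.508 3.588 0.597
vertex 3.031 3.801 -0.437
vertex 4.239 3.339 0.771
endloop
endfacet
facet normal 0.683 -0.261 0.682
outer loop
vertex 4.508 3.588 0.597
vertex 4.239 3.339 0.771
vertex 4.524 3.099 0.394
endloop
endfacet
facet normal -0.682 0.262 -0.683
outer loop
vertex 3.031 3.801 -0.437
vertex 3.316 3.561 -0.814
vertex 2.929 3.411 -0.485
endloop
endfacet
facet normal -0.687 0.091 0.721
outer loop
vertex 3.031 3.801 -0.437
vertex 2.929 3.411 -0.485
vertex 4.239 3.339 0.771
endloop
endfacet
facet normal -0.686 0.093 0.721
outer loop
vertex 4.239 3.339 0.771
vertex 2.929 3.411 -0.485
vertex 4.137 2.949 0.724
endloop
endfacet
facet normal 0.683 -0.261 0.682
outer loop
vertex 4.239 3.339 0.771
vertex 4.137 2.949 0.724
vertex 4.524 3.099 0.394
endloop
endfacet
facet normal -0.682 0.261 -0.683
outer loop
vertex 2.929 3.411 -0.485
vertex 3.316 3.561 -0.814
vertex 3.054 3.109 -0.725
endloop
endfacet
facet normal -0.663 -0.614 0.428
outer loop
vertex 2.929 3.411 -0.485
vertex 3.054 3.109 -0.725
vertex 4.137 2.949 0.724
endloop
endfacet
facet normal -0.663 -0.615 0.427
outer loop
vertex 4.137 2.949 0.724
vertex 3.054 3.109 -0.725
vertex 4.262 2.647 0.483
endloop
endfacet
facet normal 0.683 -0.262 0.682
outer loop
vertex 4.137 2.949 0.724
vertex 4.262 2.647 0.483
vertex 4.524 3.099 0.394
endloop
endfacet
facet normal -0.682 0.261 -0.683
outer loop
vertex 3.054 3.109 -0.725
vertex 3.316 3.561 -0.814
vertex 3.332 3.072 -1.017
endloop
endfacet
facet normal -0.251 -0.961 -0.117
outer loop
vertex 3.054 3.109 -0.725
vertex 3.332 3.072 -1.017
vertex 4.262 2.647 0.483
endloop
endfacet
facet normal -0.250 -0.961 -0.117
outer loop
vertex 4.262 2.647 0.483
vertex 3.332 3.072 -1.017
vertex 4.541 2.61 0.191
endloop
endfacet
facet normal 0.681 -0.260 0.684
outer loop
vertex 4.262 2.647 0.483
vertex 4.541 2.61 0.191
vertex 4.524 3.099 0.394
endloop
endfacet
facet normal -0.683 0.261 -0.682
outer loop
vertex 3.332 3.072 -1.017
vertex 3.316 3.561 -0.814
vertex 3.601 3.321 -1.191
endloop
endfacet
facet normal 0.307 -0.745 -0.592
outer loop
vertex 3.332 3.072 -1.017
vertex 3.601 3.321 -1.191
vertex 4.541 2.61 0.191
endloop
endfacet
facet normal 0.307 -0.745 -0.592
outer loop
vertex 4.541 2.61 0.191
vertex 3.601 3.321 -1.191
vertex 4.809 2.859 0.017
endloop
endfacet
facet normal 0.684 -0.259 0.682
outer loop
vertex 4.541 2.61 0.191
vertex 4.809 2.859 0.017
vertex 4.524 3.099 0.394
endloop
endfacet

endsolid


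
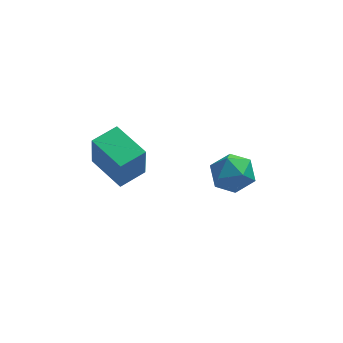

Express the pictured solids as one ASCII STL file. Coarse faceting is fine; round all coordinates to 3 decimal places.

solid 
facet normal -0.588 0.791 0.169
outer loop
vertex -4.042 -1.849 4.207
vertex -2.941 -1.063 4.354
vertex -4.064 -1.474 2.375
endloop
endfacet
facet normal -0.809 -0.577 -0.108
outer loop
vertex -2.919 -3.017 2.046
vertex -4.042 -1.849 4.207
vertex -4.064 -1.474 2.375
endloop
endfacet
facet normal -0.588 0.791 0.169
outer loop
vertex -4.064 -1.474 2.375
vertex -2.941 -1.063 4.354
vertex -2.964 -0.688 2.523
endloop
endfacet
facet normal -0.011 0.200 -0.980
outer loop
vertex -2.964 -0.688 2.523
vertex -2.919 -3.017 2.046
vertex -4.064 -1.474 2.375
endloop
endfacet
facet normal 0.012 -0.200 0.980
outer loop
vertex -4.042 -1.849 4.207
vertex -1.796 -2.606 4.025
vertex -2.941 -1.063 4.354
endloop
endfacet
facet normal -0.809 -0.578 -0.108
outer loop
vertex -2.896 -3.392 3.877
vertex -4.042 -1.849 4.207
vertex -2.919 -3.017 2.046
endloop
endfacet
facet normal 0.012 -0.201 0.980
outer loop
vertex -2.896 -3.392 3.877
vertex -1.796 -2.606 4.025
vertex -4.042 -1.849 4.207
endloop
endfacet
facet normal 0.809 0.577 0.108
outer loop
vertex -2.941 -1.063 4.354
vertex -1.796 -2.606 4.025
vertex -2.964 -0.688 2.523
endloop
endfacet
facet normal -0.012 0.200 -0.980
outer loop
vertex -1.818 -2.231 2.193
vertex -2.919 -3.017 2.046
vertex -2.964 -0.688 2.523
endloop
endfacet
facet normal 0.809 0.578 0.109
outer loop
vertex -2.964 -0.688 2.523
vertex -1.796 -2.606 4.025
vertex -1.818 -2.231 2.193
endloop
endfacet
facet normal 0.588 -0.791 -0.169
outer loop
vertex -1.818 -2.231 2.193
vertex -2.896 -3.392 3.877
vertex -2.919 -3.017 2.046
endloop
endfacet
facet normal 0.588 -0.791 -0.169
outer loop
vertex -1.796 -2.606 4.025
vertex -2.896 -3.392 3.877
vertex -1.818 -2.231 2.193
endloop
endfacet
facet normal -0.489 0.570 0.661
outer loop
vertex 1.285 1.243 -1.16
vertex 2.025 0.918 -0.333
vertex 2.249 1.854 -0.974
endloop
endfacet
facet normal -0.536 0.844 0.004
outer loop
vertex 1.285 1.243 -1.16
vertex 2.249 1.854 -0.974
vertex 1.901 1.638 -2.056
endloop
endfacet
facet normal -0.836 0.354 -0.419
outer loop
vertex 1.285 1.243 -1.16
vertex 1.901 1.638 -2.056
vertex 1.461 0.568 -2.083
endloop
endfacet
facet normal -0.975 -0.223 -0.023
outer loop
vertex 1.285 1.243 -1.16
vertex 1.461 0.568 -2.083
vertex 1.538 0.123 -1.018
endloop
endfacet
facet normal -0.759 -0.090 0.644
outer loop
vertex 1.285 1.243 -1.16
vertex 1.538 0.123 -1.018
vertex 2.025 0.918 -0.333
endloop
endfacet
facet normal 0.127 0.964 -0.233
outer loop
vertex 1.901 1.638 -2.056
vertex 2.249 1.854 -0.974
vertex 3.022 1.557 -1.782
endloop
endfacet
facet normal 0.203 0.520 0.830
outer loop
vertex 2.249 1.854 -0.974
vertex 2.025 0.918 -0.333
vertex 3.099 1.112 -0.717
endloop
endfacet
facet normal -0.236 -0.547 0.803
outer loop
vertex 2.025 0.918 -0.333
vertex 1.538 0.123 -1.018
vertex 2.659 0.042 -0.744
endloop
endfacet
facet normal -0.583 -0.764 -0.277
outer loop
vertex 1.538 0.123 -1.018
vertex 1.461 0.568 -2.083
vertex 2.311 -0.174 -1.826
endloop
endfacet
facet normal -0.359 0.171 -0.918
outer loop
vertex 1.461 0.568 -2.083
vertex 1.901 1.638 -2.056
vertex 2.535 0.762 -2.467
endloop
endfacet
facet normal 0.975 0.223 0.023
outer loop
vertex 3.275 0.437 -1.64
vertex 3.022 1.557 -1.782
vertex 3.099 1.112 -0.717
endloop
endfacet
facet normal 0.836 -0.354 0.419
outer loop
vertex 3.275 0.437 -1.64
vertex 3.099 1.112 -0.717
vertex 2.659 0.042 -0.744
endloop
endfacet
facet normal 0.536 -0.844 -0.004
outer loop
vertex 3.275 0.437 -1.64
vertex 2.659 0.042 -0.744
vertex 2.311 -0.174 -1.826
endloop
endfacet
facet normal 0.489 -0.570 -0.661
outer loop
vertex 3.275 0.437 -1.64
vertex 2.311 -0.174 -1.826
vertex 2.535 0.762 -2.467
endloop
endfacet
facet normal 0.759 0.090 -0.644
outer loop
vertex 3.275 0.437 -1.64
vertex 2.535 0.762 -2.467
vertex 3.022 1.557 -1.782
endloop
endfacet
facet normal 0.583 0.764 0.277
outer loop
vertex 3.099 1.112 -0.717
vertex 3.022 1.557 -1.782
vertex 2.249 1.854 -0.974
endloop
endfacet
facet normal 0.359 -0.171 0.918
outer loop
vertex 2.659 0.042 -0.744
vertex 3.099 1.112 -0.717
vertex 2.025 0.918 -0.333
endloop
endfacet
facet normal -0.127 -0.964 0.233
outer loop
vertex 2.311 -0.174 -1.826
vertex 2.659 0.042 -0.744
vertex 1.538 0.123 -1.018
endloop
endfacet
facet normal -0.203 -0.520 -0.830
outer loop
vertex 2.535 0.762 -2.467
vertex 2.311 -0.174 -1.826
vertex 1.461 0.568 -2.083
endloop
endfacet
facet normal 0.236 0.547 -0.803
outer loop
vertex 3.022 1.557 -1.782
vertex 2.535 0.762 -2.467
vertex 1.901 1.638 -2.056
endloop
endfacet

endsolid


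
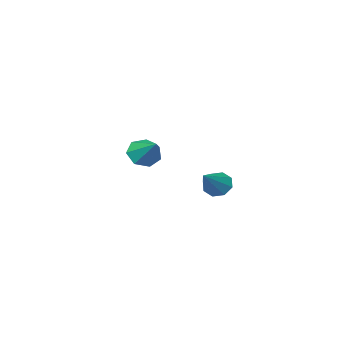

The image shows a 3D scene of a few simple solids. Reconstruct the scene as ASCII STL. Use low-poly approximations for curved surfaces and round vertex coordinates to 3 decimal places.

solid 
facet normal -0.216 -0.787 -0.577
outer loop
vertex -2.203 -4.095 1.917
vertex -3.126 -3.757 1.802
vertex -2.328 -3.57 1.248
endloop
endfacet
facet normal 0.970 0.244 0.010
outer loop
vertex -2.203 -4.095 1.917
vertex -2.328 -3.57 1.248
vertex -2.694 -2.183 2.958
endloop
endfacet
facet normal -0.217 -0.787 -0.578
outer loop
vertex -2.328 -3.57 1.248
vertex -3.126 -3.757 1.802
vertex -3.054 -3.186 0.997
endloop
endfacet
facet normal 0.534 0.709 -0.461
outer loop
vertex -2.328 -3.57 1.248
vertex -3.054 -3.186 0.997
vertex -2.694 -2.183 2.958
endloop
endfacet
facet normal -0.216 -0.787 -0.578
outer loop
vertex -3.054 -3.186 0.997
vertex -3.126 -3.757 1.802
vertex -3.835 -3.232 1.352
endloop
endfacet
facet normal -0.237 0.882 -0.408
outer loop
vertex -3.054 -3.186 0.997
vertex -3.835 -3.232 1.352
vertex -2.694 -2.183 2.958
endloop
endfacet
facet normal -0.217 -0.787 -0.577
outer loop
vertex -3.835 -3.232 1.352
vertex -3.126 -3.757 1.802
vertex -4.082 -3.673 2.046
endloop
endfacet
facet normal -0.764 0.632 0.130
outer loop
vertex -3.835 -3.232 1.352
vertex -4.082 -3.673 2.046
vertex -2.694 -2.183 2.958
endloop
endfacet
facet normal -0.217 -0.787 -0.578
outer loop
vertex -4.082 -3.673 2.046
vertex -3.126 -3.757 1.802
vertex -3.61 -4.178 2.557
endloop
endfacet
facet normal -0.649 0.148 0.746
outer loop
vertex -4.082 -3.673 2.046
vertex -3.61 -4.178 2.557
vertex -2.694 -2.183 2.958
endloop
endfacet
facet normal -0.217 -0.787 -0.578
outer loop
vertex -3.61 -4.178 2.557
vertex -3.126 -3.757 1.802
vertex -2.774 -4.366 2.499
endloop
endfacet
facet normal 0.021 -0.206 0.978
outer loop
vertex -3.61 -4.178 2.557
vertex -2.774 -4.366 2.499
vertex -2.694 -2.183 2.958
endloop
endfacet
facet normal -0.216 -0.787 -0.578
outer loop
vertex -2.774 -4.366 2.499
vertex -3.126 -3.757 1.802
vertex -2.203 -4.095 1.917
endloop
endfacet
facet normal 0.741 -0.164 0.651
outer loop
vertex -2.774 -4.366 2.499
vertex -2.203 -4.095 1.917
vertex -2.694 -2.183 2.958
endloop
endfacet
facet normal -0.748 -0.352 -0.562
outer loop
vertex -1.603 2.91 1.381
vertex -2.133 3.342 1.816
vertex -1.695 3.478 1.148
endloop
endfacet
facet normal 0.865 -0.064 -0.498
outer loop
vertex -1.603 2.91 1.381
vertex -1.695 3.478 1.148
vertex -0.607 4.058 2.964
endloop
endfacet
facet normal -0.749 -0.351 -0.562
outer loop
vertex -1.695 3.478 1.148
vertex -2.133 3.342 1.816
vertex -2.043 3.965 1.307
endloop
endfacet
facet normal 0.589 0.598 -0.544
outer loop
vertex -1.695 3.478 1.148
vertex -2.043 3.965 1.307
vertex -0.607 4.058 2.964
endloop
endfacet
facet normal -0.749 -0.351 -0.562
outer loop
vertex -2.043 3.965 1.307
vertex -2.133 3.342 1.816
vertex -2.444 4.088 1.764
endloop
endfacet
facet normal 0.120 0.980 -0.159
outer loop
vertex -2.043 3.965 1.307
vertex -2.444 4.088 1.764
vertex -0.607 4.058 2.964
endloop
endfacet
facet normal -0.748 -0.351 -0.563
outer loop
vertex -2.444 4.088 1.764
vertex -2.133 3.342 1.816
vertex -2.663 3.773 2.251
endloop
endfacet
facet normal -0.270 0.859 0.434
outer loop
vertex -2.444 4.088 1.764
vertex -2.663 3.773 2.251
vertex -0.607 4.058 2.964
endloop
endfacet
facet normal -0.748 -0.351 -0.563
outer loop
vertex -2.663 3.773 2.251
vertex -2.133 3.342 1.816
vertex -2.571 3.205 2.483
endloop
endfacet
facet normal -0.350 0.305 0.886
outer loop
vertex -2.663 3.773 2.251
vertex -2.571 3.205 2.483
vertex -0.607 4.058 2.964
endloop
endfacet
facet normal -0.748 -0.352 -0.563
outer loop
vertex -2.571 3.205 2.483
vertex -2.133 3.342 1.816
vertex -2.223 2.718 2.325
endloop
endfacet
facet normal -0.074 -0.355 0.932
outer loop
vertex -2.571 3.205 2.483
vertex -2.223 2.718 2.325
vertex -0.607 4.058 2.964
endloop
endfacet
facet normal -0.748 -0.351 -0.563
outer loop
vertex -2.223 2.718 2.325
vertex -2.133 3.342 1.816
vertex -1.822 2.596 1.868
endloop
endfacet
facet normal 0.397 -0.738 0.545
outer loop
vertex -2.223 2.718 2.325
vertex -1.822 2.596 1.868
vertex -0.607 4.058 2.964
endloop
endfacet
facet normal -0.748 -0.351 -0.563
outer loop
vertex -1.822 2.596 1.868
vertex -2.133 3.342 1.816
vertex -1.603 2.91 1.381
endloop
endfacet
facet normal 0.785 -0.618 -0.046
outer loop
vertex -1.822 2.596 1.868
vertex -1.603 2.91 1.381
vertex -0.607 4.058 2.964
endloop
endfacet

endsolid


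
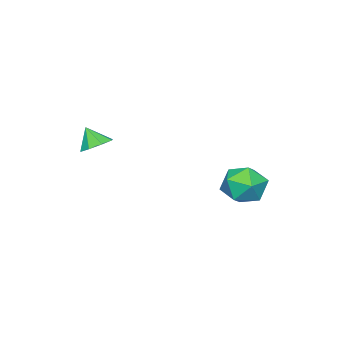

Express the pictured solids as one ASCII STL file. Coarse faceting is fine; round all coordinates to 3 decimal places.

solid 
facet normal -0.005 0.526 -0.851
outer loop
vertex 2.073 -3.111 1.25
vertex 1.707 -3.689 0.895
vertex 1.487 -3.062 1.284
endloop
endfacet
facet normal 0.087 0.414 0.906
outer loop
vertex 2.073 -3.111 1.25
vertex 1.487 -3.062 1.284
vertex 1.713 -4.251 1.805
endloop
endfacet
facet normal -0.004 0.526 -0.850
outer loop
vertex 1.487 -3.062 1.284
vertex 1.707 -3.689 0.895
vertex 1.03 -3.379 1.09
endloop
endfacet
facet normal -0.523 0.257 0.813
outer loop
vertex 1.487 -3.062 1.284
vertex 1.03 -3.379 1.09
vertex 1.713 -4.251 1.805
endloop
endfacet
facet normal -0.004 0.526 -0.851
outer loop
vertex 1.03 -3.379 1.09
vertex 1.707 -3.689 0.895
vertex 0.969 -3.878 0.782
endloop
endfacet
facet normal -0.825 -0.220 0.520
outer loop
vertex 1.03 -3.379 1.09
vertex 0.969 -3.878 0.782
vertex 1.713 -4.251 1.805
endloop
endfacet
facet normal -0.005 0.526 -0.850
outer loop
vertex 0.969 -3.878 0.782
vertex 1.707 -3.689 0.895
vertex 1.341 -4.266 0.54
endloop
endfacet
facet normal -0.643 -0.740 0.198
outer loop
vertex 0.969 -3.878 0.782
vertex 1.341 -4.266 0.54
vertex 1.713 -4.251 1.805
endloop
endfacet
facet normal -0.005 0.526 -0.850
outer loop
vertex 1.341 -4.266 0.54
vertex 1.707 -3.689 0.895
vertex 1.928 -4.315 0.506
endloop
endfacet
facet normal -0.081 -0.996 0.036
outer loop
vertex 1.341 -4.266 0.54
vertex 1.928 -4.315 0.506
vertex 1.713 -4.251 1.805
endloop
endfacet
facet normal -0.004 0.527 -0.850
outer loop
vertex 1.928 -4.315 0.506
vertex 1.707 -3.689 0.895
vertex 2.385 -3.998 0.7
endloop
endfacet
facet normal 0.528 -0.840 0.129
outer loop
vertex 1.928 -4.315 0.506
vertex 2.385 -3.998 0.7
vertex 1.713 -4.251 1.805
endloop
endfacet
facet normal -0.005 0.526 -0.851
outer loop
vertex 2.385 -3.998 0.7
vertex 1.707 -3.689 0.895
vertex 2.445 -3.499 1.008
endloop
endfacet
facet normal 0.831 -0.361 0.423
outer loop
vertex 2.385 -3.998 0.7
vertex 2.445 -3.499 1.008
vertex 1.713 -4.251 1.805
endloop
endfacet
facet normal -0.005 0.526 -0.851
outer loop
vertex 2.445 -3.499 1.008
vertex 1.707 -3.689 0.895
vertex 2.073 -3.111 1.25
endloop
endfacet
facet normal 0.649 0.158 0.745
outer loop
vertex 2.445 -3.499 1.008
vertex 2.073 -3.111 1.25
vertex 1.713 -4.251 1.805
endloop
endfacet
facet normal -0.951 -0.252 -0.179
outer loop
vertex -4.469 0.34 -2.945
vertex -4.215 -0.76 -2.746
vertex -4.556 -0.085 -1.884
endloop
endfacet
facet normal -0.909 0.407 0.089
outer loop
vertex -4.469 0.34 -2.945
vertex -4.556 -0.085 -1.884
vertex -4.106 0.955 -2.05
endloop
endfacet
facet normal -0.497 0.796 -0.346
outer loop
vertex -4.469 0.34 -2.945
vertex -4.106 0.955 -2.05
vertex -3.486 0.924 -3.013
endloop
endfacet
facet normal -0.284 0.376 -0.882
outer loop
vertex -4.469 0.34 -2.945
vertex -3.486 0.924 -3.013
vertex -3.553 -0.136 -3.443
endloop
endfacet
facet normal -0.565 -0.271 -0.779
outer loop
vertex -4.469 0.34 -2.945
vertex -3.553 -0.136 -3.443
vertex -4.215 -0.76 -2.746
endloop
endfacet
facet normal -0.584 0.368 0.723
outer loop
vertex -4.106 0.955 -2.05
vertex -4.556 -0.085 -1.884
vertex -3.627 0.236 -1.297
endloop
endfacet
facet normal -0.653 -0.700 0.290
outer loop
vertex -4.556 -0.085 -1.884
vertex -4.215 -0.76 -2.746
vertex -3.694 -0.824 -1.727
endloop
endfacet
facet normal -0.027 -0.732 -0.681
outer loop
vertex -4.215 -0.76 -2.746
vertex -3.553 -0.136 -3.443
vertex -3.074 -0.855 -2.69
endloop
endfacet
facet normal 0.426 0.317 -0.847
outer loop
vertex -3.553 -0.136 -3.443
vertex -3.486 0.924 -3.013
vertex -2.624 0.185 -2.856
endloop
endfacet
facet normal 0.082 0.996 0.021
outer loop
vertex -3.486 0.924 -3.013
vertex -4.106 0.955 -2.05
vertex -2.965 0.86 -1.994
endloop
endfacet
facet normal 0.284 -0.376 0.882
outer loop
vertex -2.711 -0.24 -1.795
vertex -3.627 0.236 -1.297
vertex -3.694 -0.824 -1.727
endloop
endfacet
facet normal 0.497 -0.796 0.346
outer loop
vertex -2.711 -0.24 -1.795
vertex -3.694 -0.824 -1.727
vertex -3.074 -0.855 -2.69
endloop
endfacet
facet normal 0.909 -0.407 -0.089
outer loop
vertex -2.711 -0.24 -1.795
vertex -3.074 -0.855 -2.69
vertex -2.624 0.185 -2.856
endloop
endfacet
facet normal 0.951 0.252 0.179
outer loop
vertex -2.711 -0.24 -1.795
vertex -2.624 0.185 -2.856
vertex -2.965 0.86 -1.994
endloop
endfacet
facet normal 0.565 0.271 0.779
outer loop
vertex -2.711 -0.24 -1.795
vertex -2.965 0.86 -1.994
vertex -3.627 0.236 -1.297
endloop
endfacet
facet normal -0.426 -0.317 0.847
outer loop
vertex -3.694 -0.824 -1.727
vertex -3.627 0.236 -1.297
vertex -4.556 -0.085 -1.884
endloop
endfacet
facet normal -0.082 -0.996 -0.021
outer loop
vertex -3.074 -0.855 -2.69
vertex -3.694 -0.824 -1.727
vertex -4.215 -0.76 -2.746
endloop
endfacet
facet normal 0.584 -0.368 -0.723
outer loop
vertex -2.624 0.185 -2.856
vertex -3.074 -0.855 -2.69
vertex -3.553 -0.136 -3.443
endloop
endfacet
facet normal 0.653 0.700 -0.290
outer loop
vertex -2.965 0.86 -1.994
vertex -2.624 0.185 -2.856
vertex -3.486 0.924 -3.013
endloop
endfacet
facet normal 0.027 0.732 0.681
outer loop
vertex -3.627 0.236 -1.297
vertex -2.965 0.86 -1.994
vertex -4.106 0.955 -2.05
endloop
endfacet

endsolid
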